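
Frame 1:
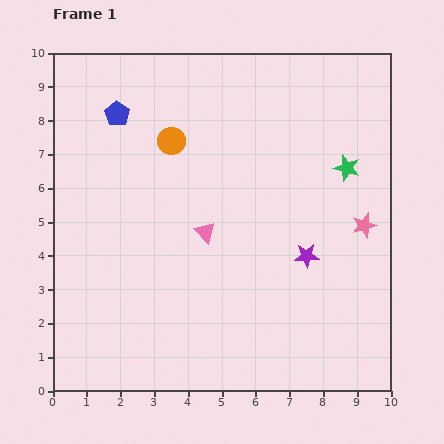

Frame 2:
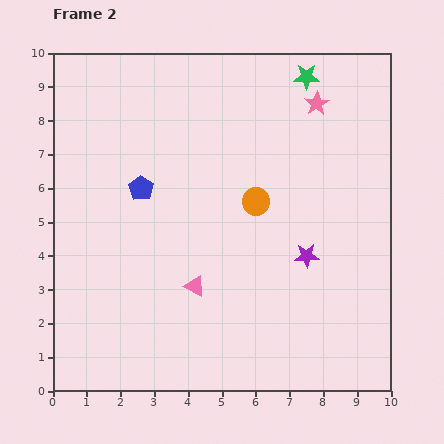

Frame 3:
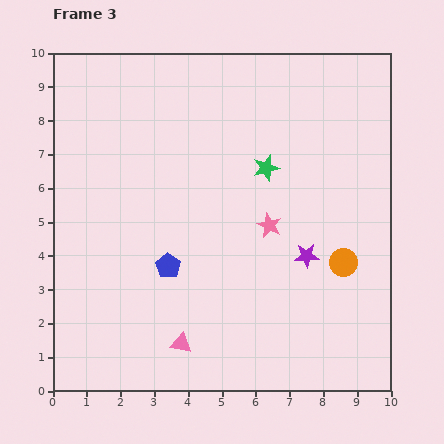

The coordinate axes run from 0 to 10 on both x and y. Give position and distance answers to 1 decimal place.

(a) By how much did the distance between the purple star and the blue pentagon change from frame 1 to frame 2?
-1.7

Distance in frame 1: 7.0. Distance in frame 2: 5.3.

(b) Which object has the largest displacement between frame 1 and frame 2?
the pink star

(moved 3.9; next 3.1)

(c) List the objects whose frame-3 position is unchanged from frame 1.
the purple star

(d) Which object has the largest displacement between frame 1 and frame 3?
the orange circle

(moved 6.2; next 4.7)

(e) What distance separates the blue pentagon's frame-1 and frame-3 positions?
4.7

The blue pentagon moved from (1.9, 8.2) to (3.4, 3.7), a distance of √(1.5² + 4.5²) ≈ 4.7.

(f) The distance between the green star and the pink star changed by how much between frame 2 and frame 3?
+0.8

Distance in frame 2: 0.9. Distance in frame 3: 1.7.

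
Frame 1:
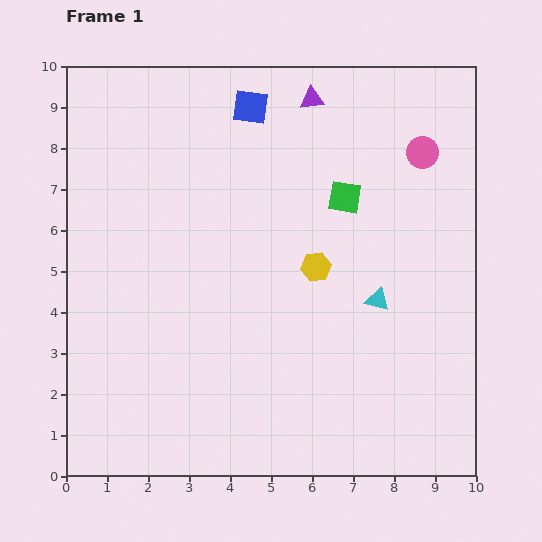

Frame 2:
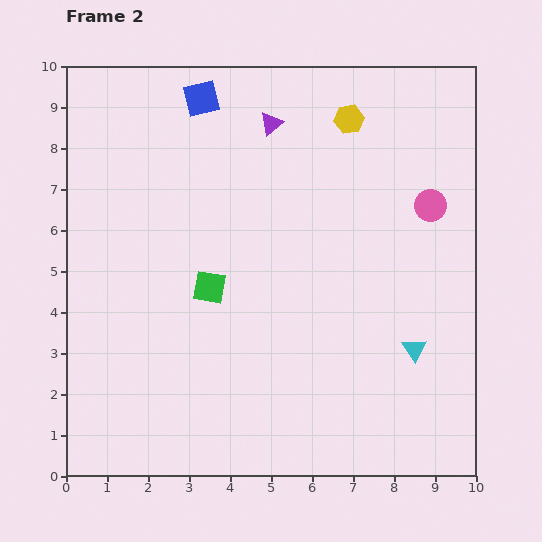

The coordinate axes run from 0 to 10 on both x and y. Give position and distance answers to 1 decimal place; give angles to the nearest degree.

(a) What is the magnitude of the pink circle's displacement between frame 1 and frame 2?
1.3

The pink circle moved from (8.7, 7.9) to (8.9, 6.6), a distance of √(0.2² + 1.3²) ≈ 1.3.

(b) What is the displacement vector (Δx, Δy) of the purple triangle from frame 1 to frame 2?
(-1.0, -0.6)

The purple triangle was at (6.0, 9.2) in frame 1 and (5.0, 8.6) in frame 2.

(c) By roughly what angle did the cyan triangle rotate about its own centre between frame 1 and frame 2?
42° clockwise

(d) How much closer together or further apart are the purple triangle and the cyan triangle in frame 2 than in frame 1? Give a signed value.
+1.3

Distance in frame 1: 5.2. Distance in frame 2: 6.5.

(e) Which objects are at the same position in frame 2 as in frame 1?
none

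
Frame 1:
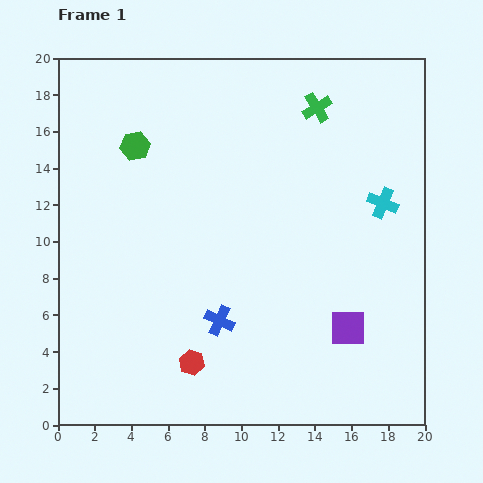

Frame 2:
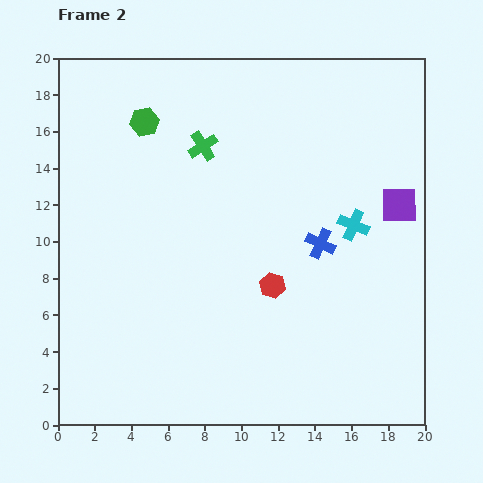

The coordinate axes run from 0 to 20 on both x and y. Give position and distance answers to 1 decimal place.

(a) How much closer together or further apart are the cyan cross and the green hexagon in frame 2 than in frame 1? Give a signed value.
-1.2

Distance in frame 1: 13.9. Distance in frame 2: 12.7.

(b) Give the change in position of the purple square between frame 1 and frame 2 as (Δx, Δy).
(2.8, 6.7)

The purple square was at (15.8, 5.3) in frame 1 and (18.6, 12.0) in frame 2.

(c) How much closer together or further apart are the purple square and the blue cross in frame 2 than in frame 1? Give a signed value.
-2.2

Distance in frame 1: 7.0. Distance in frame 2: 4.8.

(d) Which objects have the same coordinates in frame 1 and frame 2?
none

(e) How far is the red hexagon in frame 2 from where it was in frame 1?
6.1

The red hexagon moved from (7.3, 3.4) to (11.7, 7.6), a distance of √(4.4² + 4.2²) ≈ 6.1.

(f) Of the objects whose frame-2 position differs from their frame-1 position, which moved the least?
the green hexagon

(moved 1.4)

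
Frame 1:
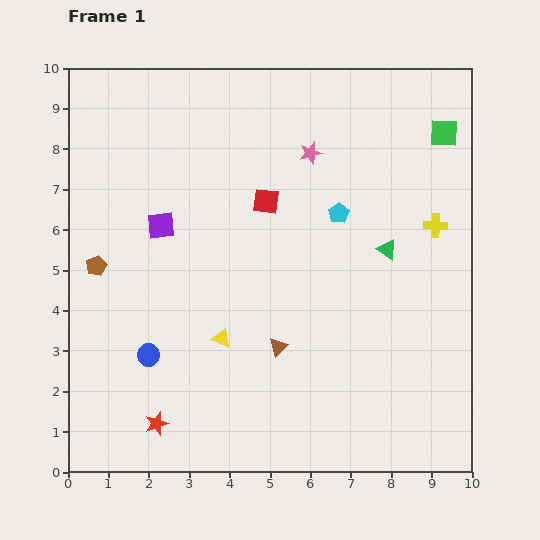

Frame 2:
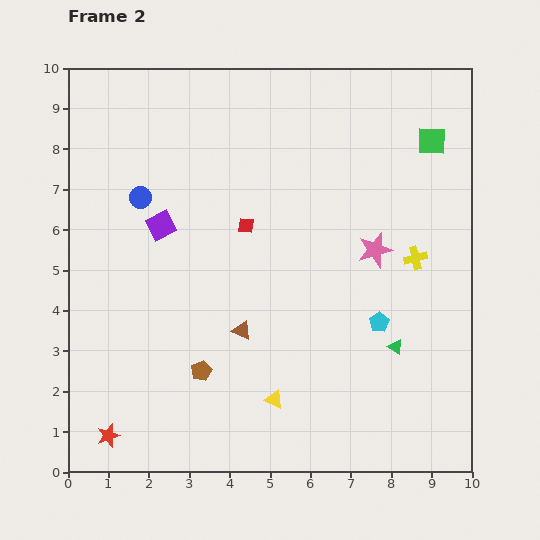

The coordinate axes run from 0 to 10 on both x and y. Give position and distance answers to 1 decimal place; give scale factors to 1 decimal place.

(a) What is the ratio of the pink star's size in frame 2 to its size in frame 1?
1.6×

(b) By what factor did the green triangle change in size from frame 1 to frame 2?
0.7×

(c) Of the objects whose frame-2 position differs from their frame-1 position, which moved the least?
the green square

(moved 0.4)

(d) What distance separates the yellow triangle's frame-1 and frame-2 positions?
2.0

The yellow triangle moved from (3.8, 3.3) to (5.1, 1.8), a distance of √(1.3² + 1.5²) ≈ 2.0.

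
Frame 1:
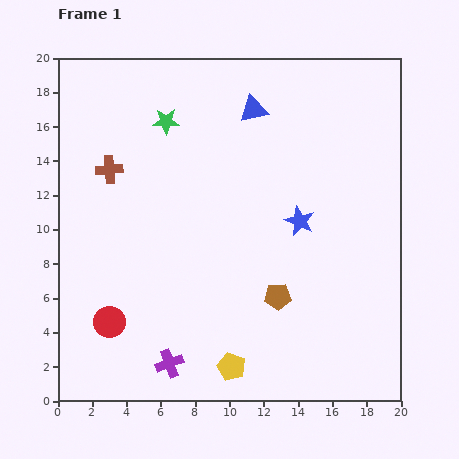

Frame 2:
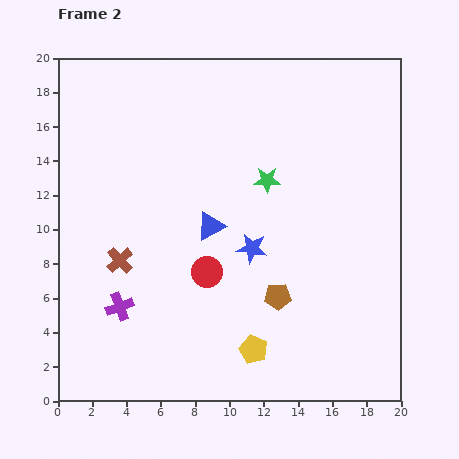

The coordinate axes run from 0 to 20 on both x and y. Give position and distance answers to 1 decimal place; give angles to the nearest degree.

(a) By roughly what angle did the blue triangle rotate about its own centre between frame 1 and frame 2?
16° counter-clockwise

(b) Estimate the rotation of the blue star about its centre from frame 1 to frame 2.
15° counter-clockwise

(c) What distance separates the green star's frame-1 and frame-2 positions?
6.8

The green star moved from (6.3, 16.3) to (12.2, 12.9), a distance of √(5.9² + 3.4²) ≈ 6.8.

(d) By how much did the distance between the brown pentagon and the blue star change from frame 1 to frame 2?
-1.4

Distance in frame 1: 4.6. Distance in frame 2: 3.2.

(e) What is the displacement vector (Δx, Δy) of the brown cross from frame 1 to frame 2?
(0.6, -5.3)

The brown cross was at (3.0, 13.5) in frame 1 and (3.6, 8.2) in frame 2.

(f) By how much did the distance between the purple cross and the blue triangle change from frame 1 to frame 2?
-8.5

Distance in frame 1: 15.6. Distance in frame 2: 7.1.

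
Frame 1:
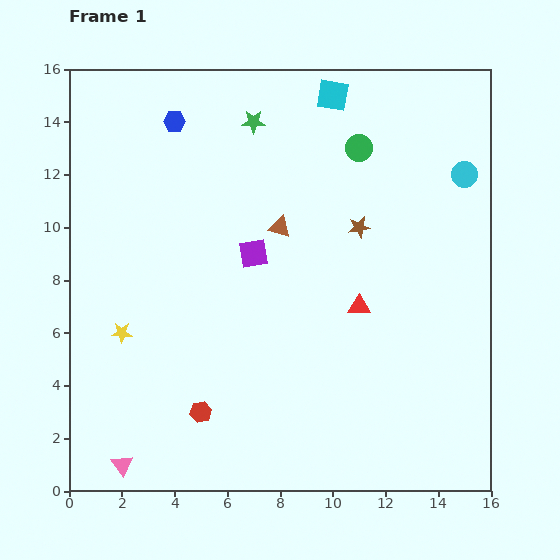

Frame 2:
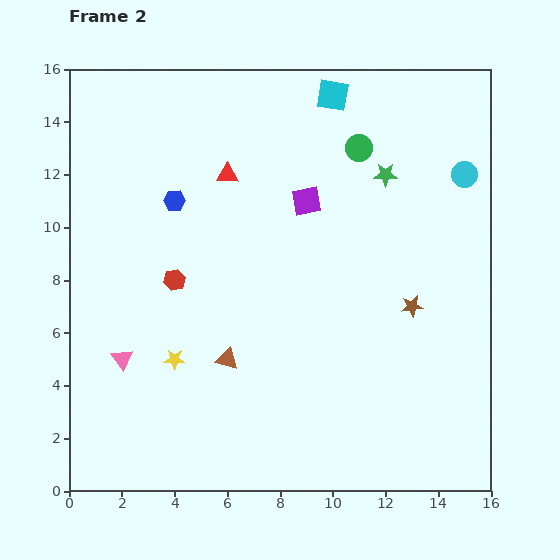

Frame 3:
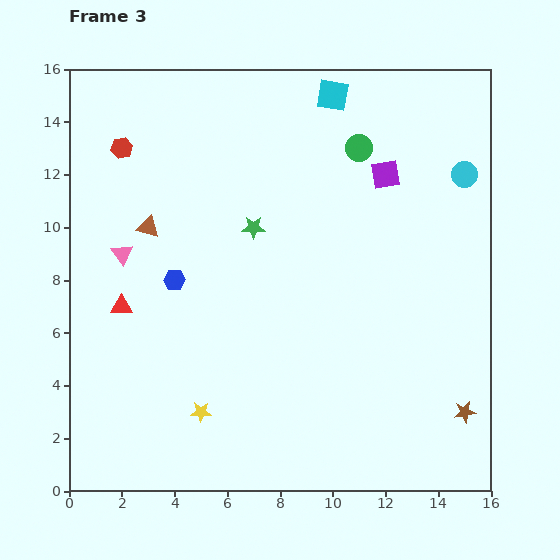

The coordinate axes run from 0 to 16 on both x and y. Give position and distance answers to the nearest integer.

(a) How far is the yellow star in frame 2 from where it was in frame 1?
2

The yellow star moved from (2, 6) to (4, 5), a distance of √(2² + 1²) ≈ 2.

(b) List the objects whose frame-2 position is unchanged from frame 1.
the cyan square, the green circle, the cyan circle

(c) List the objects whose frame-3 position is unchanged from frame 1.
the cyan square, the green circle, the cyan circle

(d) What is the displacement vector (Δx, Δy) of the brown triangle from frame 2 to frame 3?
(-3, 5)

The brown triangle was at (6, 5) in frame 2 and (3, 10) in frame 3.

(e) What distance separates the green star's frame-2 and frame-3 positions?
5

The green star moved from (12, 12) to (7, 10), a distance of √(5² + 2²) ≈ 5.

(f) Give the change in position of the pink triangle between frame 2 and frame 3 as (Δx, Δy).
(0, 4)

The pink triangle was at (2, 5) in frame 2 and (2, 9) in frame 3.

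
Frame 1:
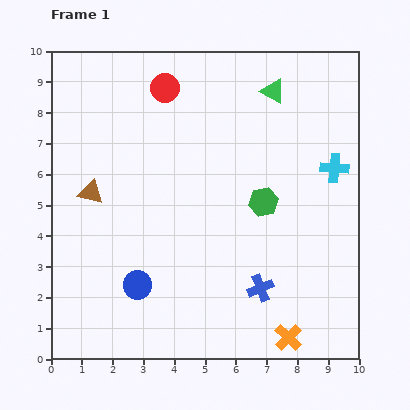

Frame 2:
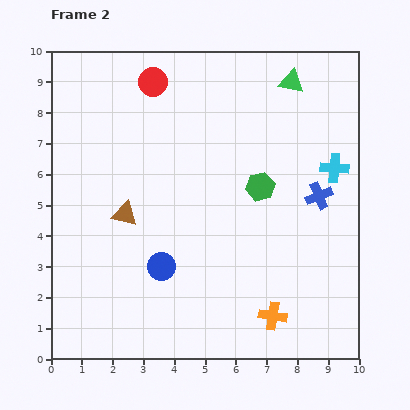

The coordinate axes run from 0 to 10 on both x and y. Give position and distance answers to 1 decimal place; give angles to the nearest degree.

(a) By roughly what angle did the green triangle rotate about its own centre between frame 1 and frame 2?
18° counter-clockwise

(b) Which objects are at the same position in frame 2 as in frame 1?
the cyan cross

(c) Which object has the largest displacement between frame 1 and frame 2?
the blue cross

(moved 3.6; next 1.3)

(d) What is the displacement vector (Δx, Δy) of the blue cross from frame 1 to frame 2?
(1.9, 3.0)

The blue cross was at (6.8, 2.3) in frame 1 and (8.7, 5.3) in frame 2.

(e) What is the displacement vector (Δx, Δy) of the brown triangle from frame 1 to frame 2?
(1.1, -0.7)

The brown triangle was at (1.3, 5.4) in frame 1 and (2.4, 4.7) in frame 2.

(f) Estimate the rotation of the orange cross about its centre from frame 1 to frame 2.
35° counter-clockwise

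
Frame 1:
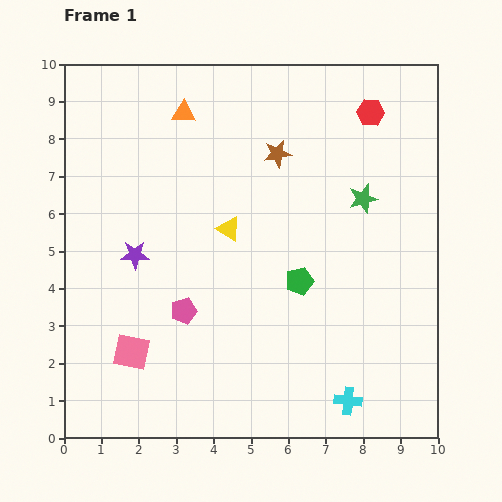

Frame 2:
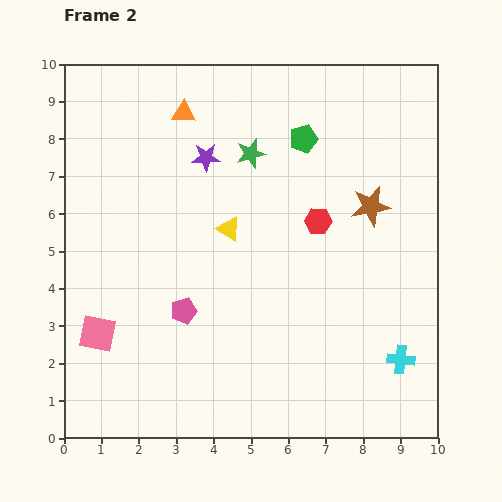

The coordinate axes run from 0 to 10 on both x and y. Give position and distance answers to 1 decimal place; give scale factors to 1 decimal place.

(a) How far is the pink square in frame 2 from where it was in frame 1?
1.0

The pink square moved from (1.8, 2.3) to (0.9, 2.8), a distance of √(0.9² + 0.5²) ≈ 1.0.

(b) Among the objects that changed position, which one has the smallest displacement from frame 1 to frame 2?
the pink square

(moved 1.0)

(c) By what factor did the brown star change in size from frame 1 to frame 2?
1.4×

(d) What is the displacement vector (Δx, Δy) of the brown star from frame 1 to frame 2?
(2.5, -1.4)

The brown star was at (5.7, 7.6) in frame 1 and (8.2, 6.2) in frame 2.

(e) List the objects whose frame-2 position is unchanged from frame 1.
the orange triangle, the yellow triangle, the pink pentagon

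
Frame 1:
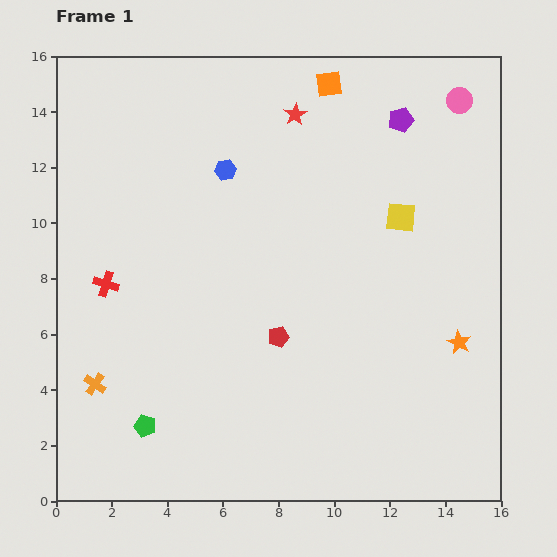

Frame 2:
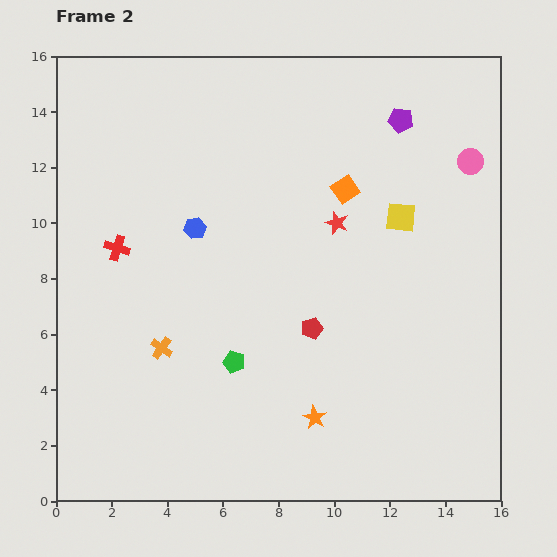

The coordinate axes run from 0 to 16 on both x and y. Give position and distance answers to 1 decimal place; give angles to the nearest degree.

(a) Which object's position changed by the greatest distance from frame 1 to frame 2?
the orange star

(moved 5.9; next 4.2)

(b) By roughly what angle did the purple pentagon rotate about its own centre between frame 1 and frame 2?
26° clockwise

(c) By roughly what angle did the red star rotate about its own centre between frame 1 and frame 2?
21° counter-clockwise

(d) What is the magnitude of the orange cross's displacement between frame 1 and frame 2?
2.7

The orange cross moved from (1.4, 4.2) to (3.8, 5.5), a distance of √(2.4² + 1.3²) ≈ 2.7.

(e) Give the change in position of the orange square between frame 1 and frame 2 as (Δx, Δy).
(0.6, -3.8)

The orange square was at (9.8, 15.0) in frame 1 and (10.4, 11.2) in frame 2.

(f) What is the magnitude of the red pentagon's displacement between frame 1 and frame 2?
1.2

The red pentagon moved from (8.0, 5.9) to (9.2, 6.2), a distance of √(1.2² + 0.3²) ≈ 1.2.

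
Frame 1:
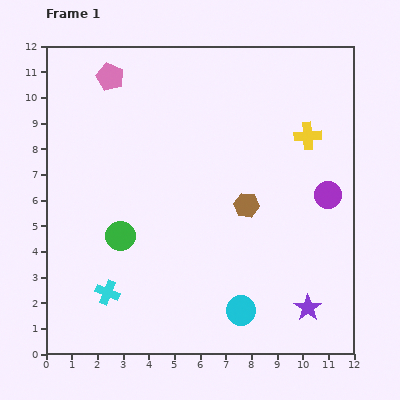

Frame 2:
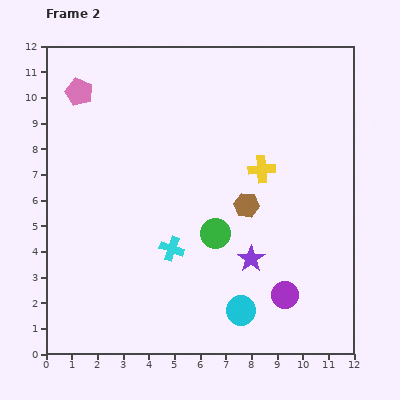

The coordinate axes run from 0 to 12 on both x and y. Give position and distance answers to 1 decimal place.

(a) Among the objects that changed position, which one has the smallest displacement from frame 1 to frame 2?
the pink pentagon

(moved 1.3)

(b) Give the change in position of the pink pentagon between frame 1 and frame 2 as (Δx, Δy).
(-1.2, -0.6)

The pink pentagon was at (2.5, 10.8) in frame 1 and (1.3, 10.2) in frame 2.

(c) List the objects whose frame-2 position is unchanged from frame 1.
the brown hexagon, the cyan circle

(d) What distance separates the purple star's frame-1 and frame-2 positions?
2.9

The purple star moved from (10.2, 1.8) to (8.0, 3.7), a distance of √(2.2² + 1.9²) ≈ 2.9.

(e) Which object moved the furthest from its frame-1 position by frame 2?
the purple circle

(moved 4.3; next 3.7)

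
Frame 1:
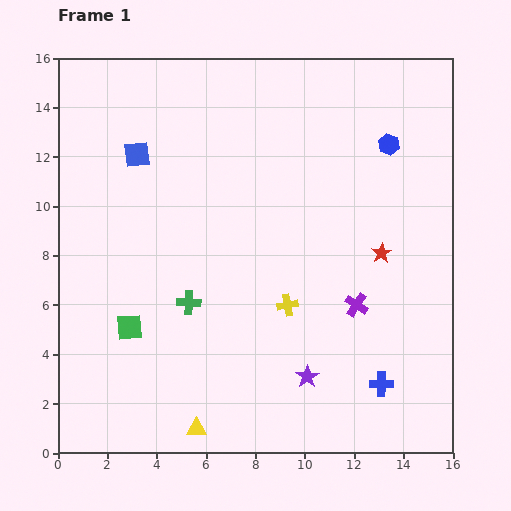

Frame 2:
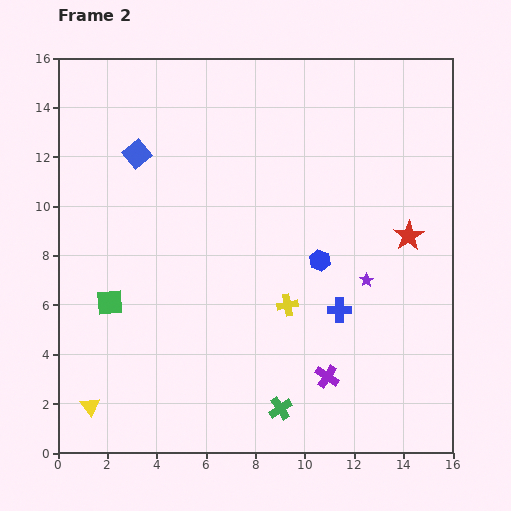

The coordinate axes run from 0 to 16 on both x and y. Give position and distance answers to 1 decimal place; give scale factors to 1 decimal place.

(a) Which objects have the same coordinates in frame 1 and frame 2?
the blue square, the yellow cross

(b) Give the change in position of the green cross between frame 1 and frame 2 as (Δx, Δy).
(3.7, -4.3)

The green cross was at (5.3, 6.1) in frame 1 and (9.0, 1.8) in frame 2.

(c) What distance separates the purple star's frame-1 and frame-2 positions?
4.6

The purple star moved from (10.1, 3.1) to (12.5, 7.0), a distance of √(2.4² + 3.9²) ≈ 4.6.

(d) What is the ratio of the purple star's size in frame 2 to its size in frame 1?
0.6×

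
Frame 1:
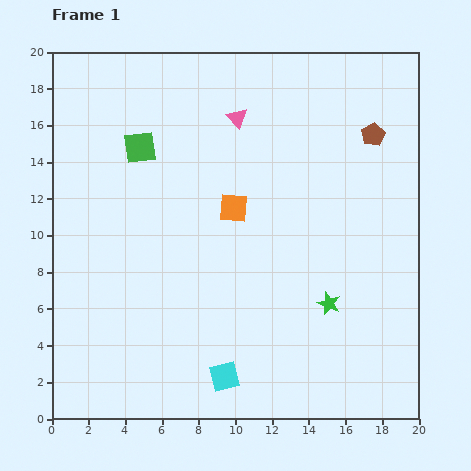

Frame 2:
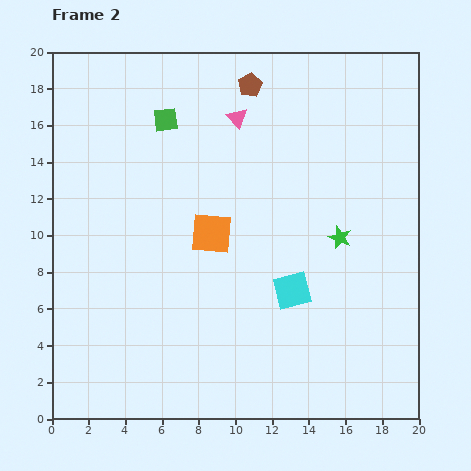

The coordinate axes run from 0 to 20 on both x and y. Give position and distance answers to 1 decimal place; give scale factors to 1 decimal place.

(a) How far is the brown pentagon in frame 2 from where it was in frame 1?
7.2

The brown pentagon moved from (17.5, 15.5) to (10.8, 18.2), a distance of √(6.7² + 2.7²) ≈ 7.2.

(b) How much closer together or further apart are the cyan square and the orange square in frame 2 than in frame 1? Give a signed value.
-3.8

Distance in frame 1: 9.2. Distance in frame 2: 5.4.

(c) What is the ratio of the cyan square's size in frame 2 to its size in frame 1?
1.3×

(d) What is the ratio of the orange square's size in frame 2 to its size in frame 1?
1.4×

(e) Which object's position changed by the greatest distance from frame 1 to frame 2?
the brown pentagon

(moved 7.2; next 6.0)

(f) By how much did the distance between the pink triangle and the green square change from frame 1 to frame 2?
-1.6

Distance in frame 1: 5.5. Distance in frame 2: 3.9.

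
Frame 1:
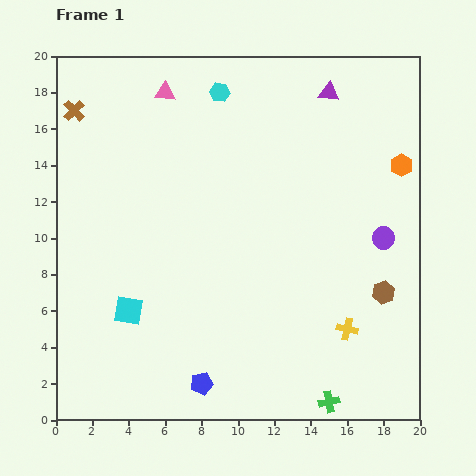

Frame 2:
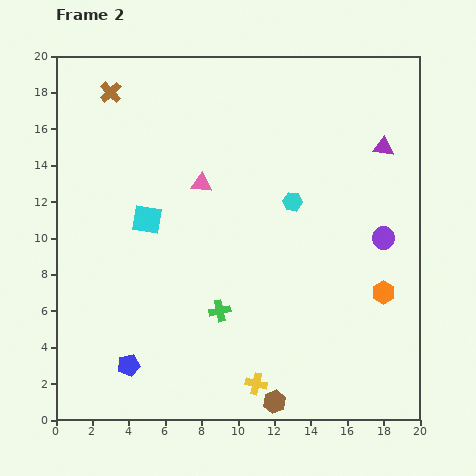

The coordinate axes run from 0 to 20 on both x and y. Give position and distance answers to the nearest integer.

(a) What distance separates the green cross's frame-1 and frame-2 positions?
8

The green cross moved from (15, 1) to (9, 6), a distance of √(6² + 5²) ≈ 8.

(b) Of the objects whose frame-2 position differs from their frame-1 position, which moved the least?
the brown cross

(moved 2)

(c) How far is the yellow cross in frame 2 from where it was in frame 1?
6

The yellow cross moved from (16, 5) to (11, 2), a distance of √(5² + 3²) ≈ 6.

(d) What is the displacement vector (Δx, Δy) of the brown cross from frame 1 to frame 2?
(2, 1)

The brown cross was at (1, 17) in frame 1 and (3, 18) in frame 2.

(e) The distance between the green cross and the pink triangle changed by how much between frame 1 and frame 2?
-12

Distance in frame 1: 19. Distance in frame 2: 7.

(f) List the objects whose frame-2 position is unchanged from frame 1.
the purple circle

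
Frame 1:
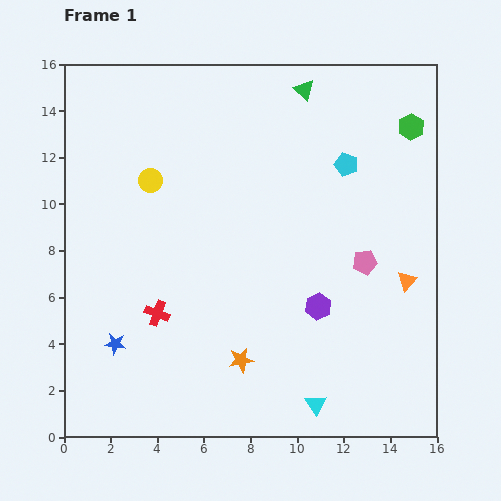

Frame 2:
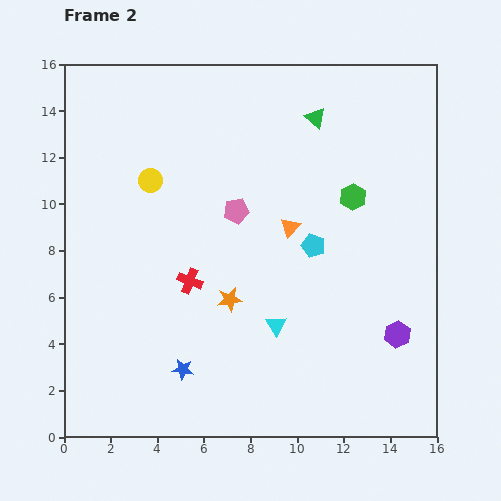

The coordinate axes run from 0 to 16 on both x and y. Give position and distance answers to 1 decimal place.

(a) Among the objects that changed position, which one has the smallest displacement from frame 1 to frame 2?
the green triangle

(moved 1.3)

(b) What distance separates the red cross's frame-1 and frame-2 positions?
2.0

The red cross moved from (4.0, 5.3) to (5.4, 6.7), a distance of √(1.4² + 1.4²) ≈ 2.0.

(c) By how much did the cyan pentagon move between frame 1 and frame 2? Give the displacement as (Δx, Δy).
(-1.4, -3.5)

The cyan pentagon was at (12.1, 11.7) in frame 1 and (10.7, 8.2) in frame 2.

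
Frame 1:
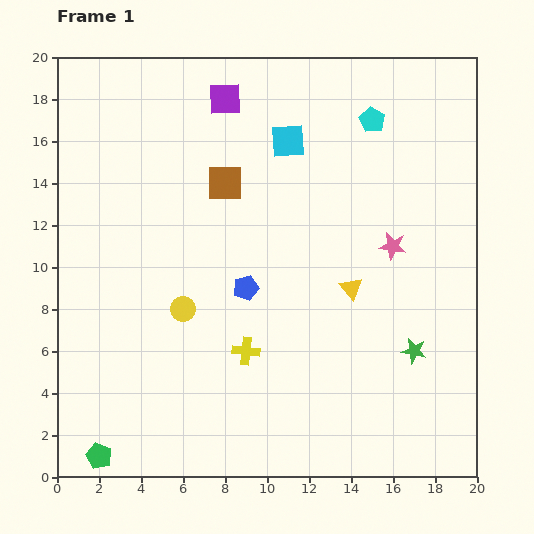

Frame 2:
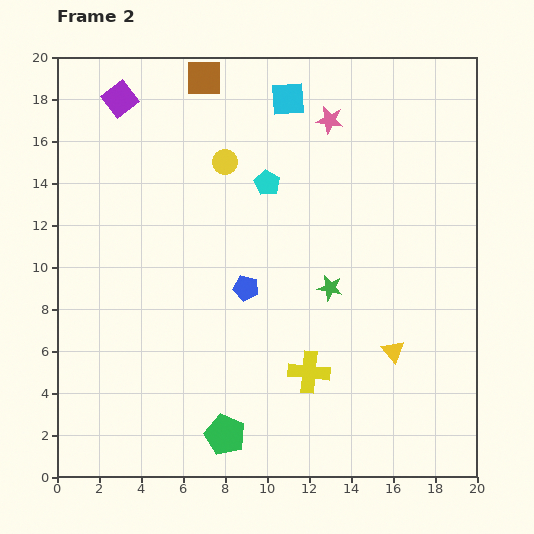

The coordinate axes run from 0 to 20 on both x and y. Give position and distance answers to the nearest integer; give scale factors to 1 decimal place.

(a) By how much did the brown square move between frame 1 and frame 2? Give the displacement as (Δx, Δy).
(-1, 5)

The brown square was at (8, 14) in frame 1 and (7, 19) in frame 2.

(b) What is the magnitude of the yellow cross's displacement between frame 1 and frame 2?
3

The yellow cross moved from (9, 6) to (12, 5), a distance of √(3² + 1²) ≈ 3.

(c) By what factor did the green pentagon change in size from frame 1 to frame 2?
1.6×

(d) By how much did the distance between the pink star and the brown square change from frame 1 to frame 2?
-3

Distance in frame 1: 9. Distance in frame 2: 6.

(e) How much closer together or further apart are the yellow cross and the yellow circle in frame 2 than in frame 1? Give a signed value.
+7

Distance in frame 1: 4. Distance in frame 2: 11.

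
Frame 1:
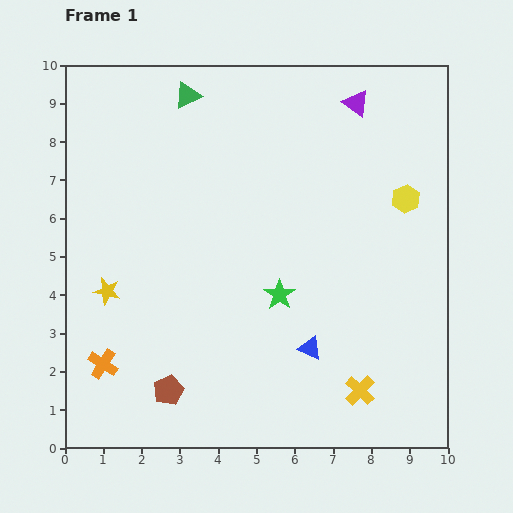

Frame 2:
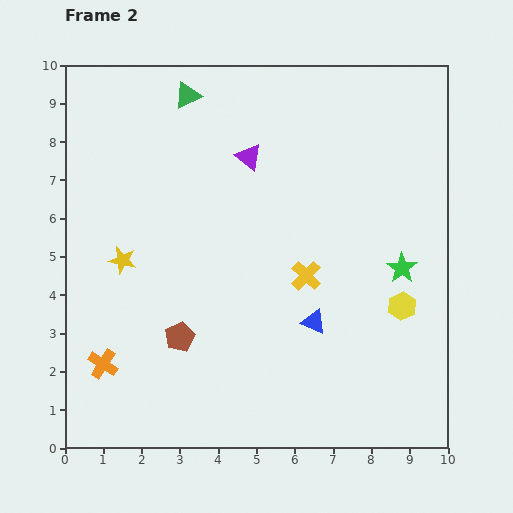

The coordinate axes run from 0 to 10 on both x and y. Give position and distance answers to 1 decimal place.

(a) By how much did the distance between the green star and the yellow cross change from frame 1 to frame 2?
-0.8

Distance in frame 1: 3.3. Distance in frame 2: 2.5.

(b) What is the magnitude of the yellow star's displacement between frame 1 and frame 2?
0.9

The yellow star moved from (1.1, 4.1) to (1.5, 4.9), a distance of √(0.4² + 0.8²) ≈ 0.9.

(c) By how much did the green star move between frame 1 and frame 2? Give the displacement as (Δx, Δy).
(3.2, 0.7)

The green star was at (5.6, 4.0) in frame 1 and (8.8, 4.7) in frame 2.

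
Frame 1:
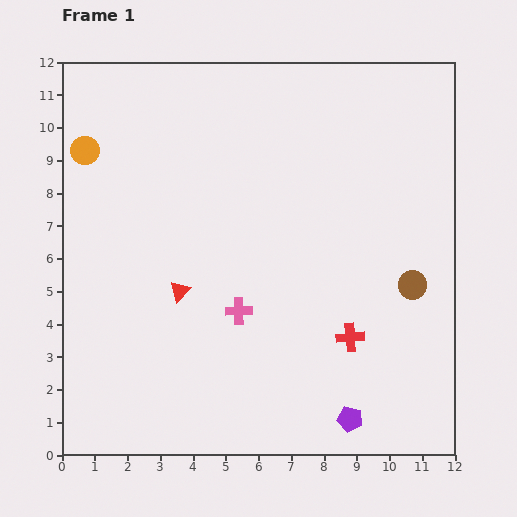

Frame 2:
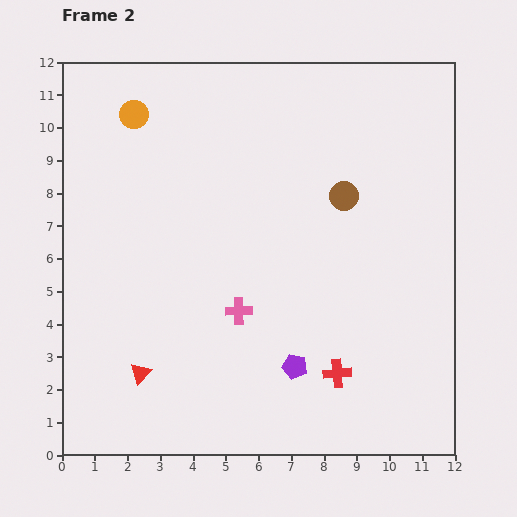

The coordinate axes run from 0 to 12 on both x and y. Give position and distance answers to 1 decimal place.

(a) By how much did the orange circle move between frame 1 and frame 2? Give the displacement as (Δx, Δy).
(1.5, 1.1)

The orange circle was at (0.7, 9.3) in frame 1 and (2.2, 10.4) in frame 2.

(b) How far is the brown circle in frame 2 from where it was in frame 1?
3.4

The brown circle moved from (10.7, 5.2) to (8.6, 7.9), a distance of √(2.1² + 2.7²) ≈ 3.4.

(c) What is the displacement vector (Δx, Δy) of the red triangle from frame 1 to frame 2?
(-1.2, -2.5)

The red triangle was at (3.6, 5.0) in frame 1 and (2.4, 2.5) in frame 2.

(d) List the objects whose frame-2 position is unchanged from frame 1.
the pink cross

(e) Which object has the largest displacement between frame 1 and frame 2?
the brown circle

(moved 3.4; next 2.8)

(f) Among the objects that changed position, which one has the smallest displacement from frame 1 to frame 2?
the red cross

(moved 1.2)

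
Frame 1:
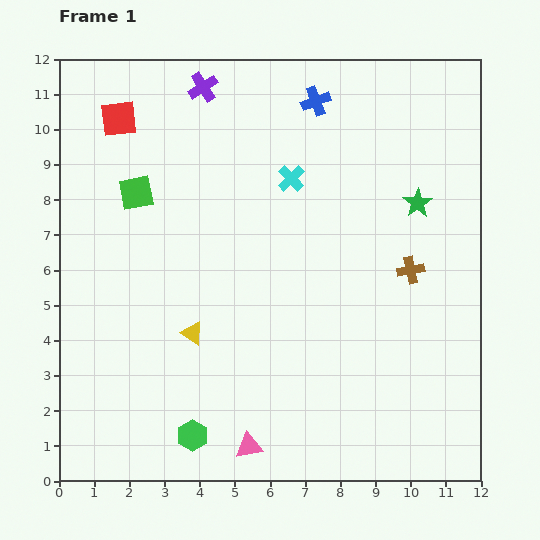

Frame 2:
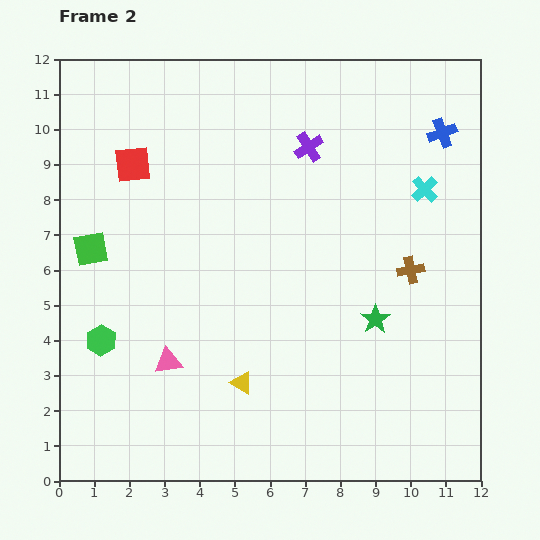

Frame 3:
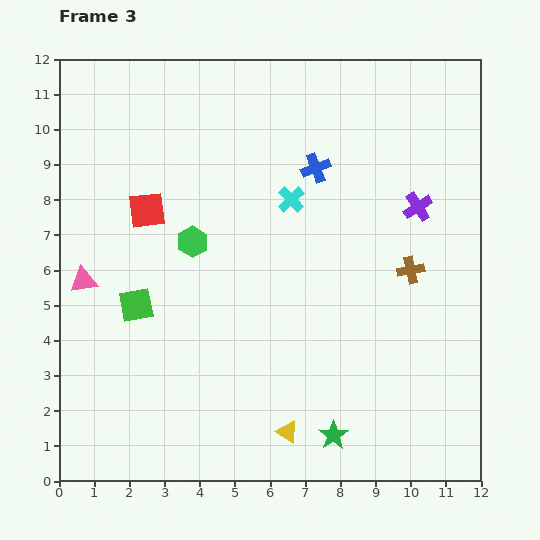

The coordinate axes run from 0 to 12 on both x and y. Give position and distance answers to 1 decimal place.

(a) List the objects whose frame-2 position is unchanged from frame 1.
the brown cross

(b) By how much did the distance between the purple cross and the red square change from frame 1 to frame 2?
+2.4

Distance in frame 1: 2.6. Distance in frame 2: 5.0.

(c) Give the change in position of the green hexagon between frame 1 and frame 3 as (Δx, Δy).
(0.0, 5.5)

The green hexagon was at (3.8, 1.3) in frame 1 and (3.8, 6.8) in frame 3.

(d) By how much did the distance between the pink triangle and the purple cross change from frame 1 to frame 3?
-0.6

Distance in frame 1: 10.3. Distance in frame 3: 9.7.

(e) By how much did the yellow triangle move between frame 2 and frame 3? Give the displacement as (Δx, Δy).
(1.3, -1.4)

The yellow triangle was at (5.2, 2.8) in frame 2 and (6.5, 1.4) in frame 3.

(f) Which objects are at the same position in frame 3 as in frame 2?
the brown cross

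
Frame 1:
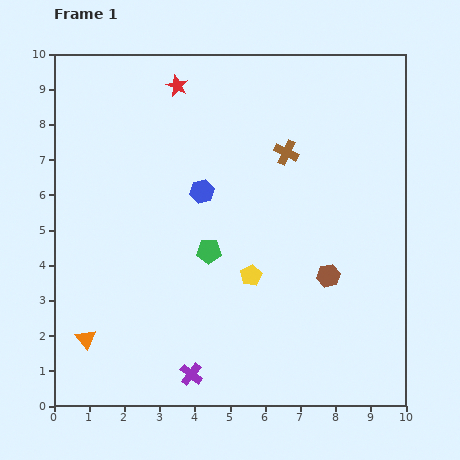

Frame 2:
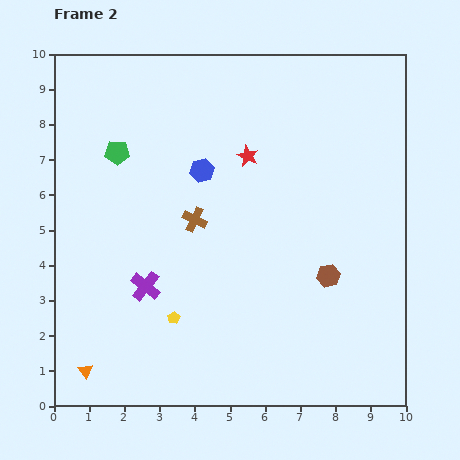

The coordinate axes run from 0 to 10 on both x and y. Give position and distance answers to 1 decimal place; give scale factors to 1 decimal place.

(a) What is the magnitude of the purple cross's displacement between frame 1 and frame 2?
2.8

The purple cross moved from (3.9, 0.9) to (2.6, 3.4), a distance of √(1.3² + 2.5²) ≈ 2.8.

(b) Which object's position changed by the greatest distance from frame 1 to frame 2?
the green pentagon

(moved 3.8; next 3.2)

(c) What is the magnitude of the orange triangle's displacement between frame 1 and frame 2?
0.9

The orange triangle moved from (0.9, 1.9) to (0.9, 1.0), a distance of √(0.0² + 0.9²) ≈ 0.9.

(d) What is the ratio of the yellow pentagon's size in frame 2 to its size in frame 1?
0.6×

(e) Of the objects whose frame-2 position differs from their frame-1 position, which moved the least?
the blue hexagon

(moved 0.6)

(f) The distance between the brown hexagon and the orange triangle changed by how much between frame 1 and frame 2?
+0.3

Distance in frame 1: 7.1. Distance in frame 2: 7.4.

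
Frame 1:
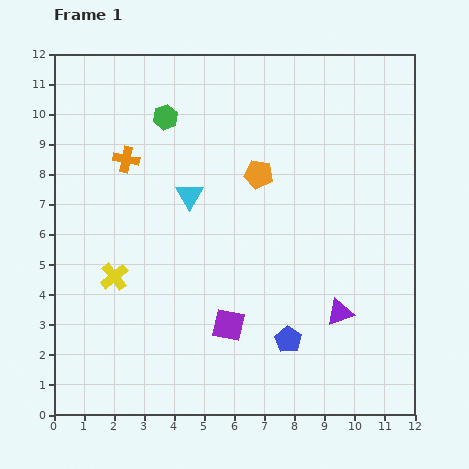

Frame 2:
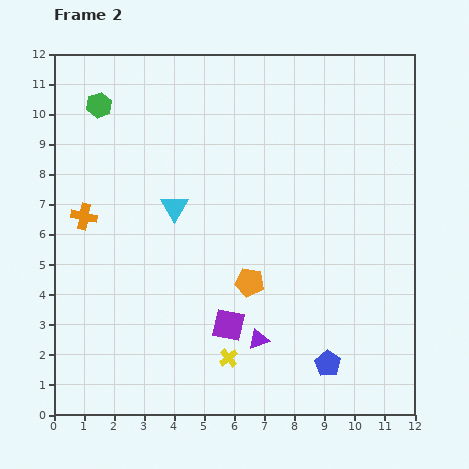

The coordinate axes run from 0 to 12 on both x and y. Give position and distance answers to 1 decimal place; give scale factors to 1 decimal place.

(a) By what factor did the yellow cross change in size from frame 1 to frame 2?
0.7×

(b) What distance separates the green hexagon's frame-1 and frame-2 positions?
2.2

The green hexagon moved from (3.7, 9.9) to (1.5, 10.3), a distance of √(2.2² + 0.4²) ≈ 2.2.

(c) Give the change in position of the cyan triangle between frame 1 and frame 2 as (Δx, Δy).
(-0.5, -0.4)

The cyan triangle was at (4.5, 7.3) in frame 1 and (4.0, 6.9) in frame 2.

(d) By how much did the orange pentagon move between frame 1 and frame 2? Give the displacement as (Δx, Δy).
(-0.3, -3.6)

The orange pentagon was at (6.8, 8.0) in frame 1 and (6.5, 4.4) in frame 2.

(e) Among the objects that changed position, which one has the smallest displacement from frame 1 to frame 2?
the cyan triangle

(moved 0.6)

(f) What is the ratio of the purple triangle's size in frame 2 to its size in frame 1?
0.8×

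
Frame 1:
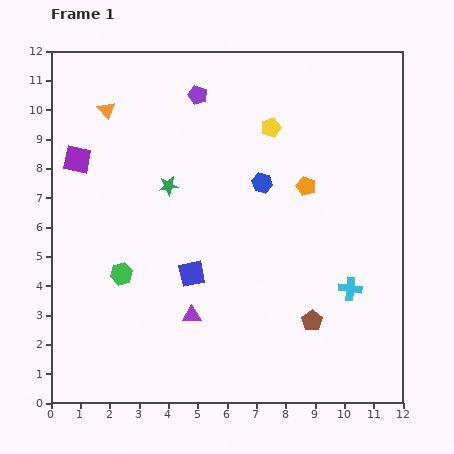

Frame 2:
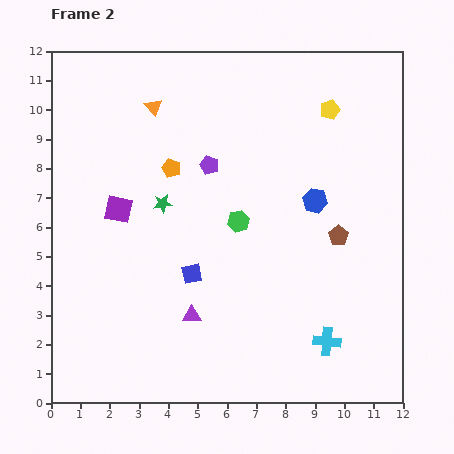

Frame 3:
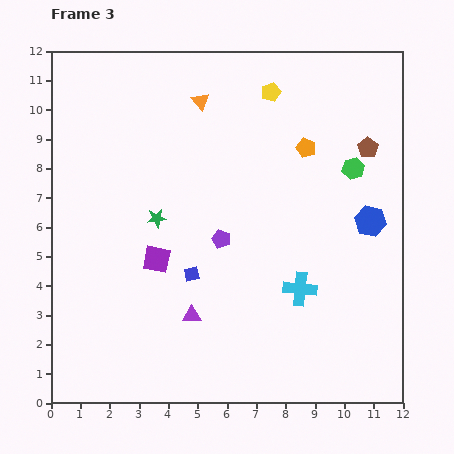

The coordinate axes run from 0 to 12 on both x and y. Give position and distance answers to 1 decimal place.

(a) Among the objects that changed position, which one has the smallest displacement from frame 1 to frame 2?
the green star

(moved 0.6)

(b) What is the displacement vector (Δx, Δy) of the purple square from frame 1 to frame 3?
(2.7, -3.4)

The purple square was at (0.9, 8.3) in frame 1 and (3.6, 4.9) in frame 3.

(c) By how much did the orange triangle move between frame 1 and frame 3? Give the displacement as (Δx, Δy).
(3.2, 0.3)

The orange triangle was at (1.9, 10.0) in frame 1 and (5.1, 10.3) in frame 3.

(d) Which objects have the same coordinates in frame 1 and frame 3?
the blue square, the purple triangle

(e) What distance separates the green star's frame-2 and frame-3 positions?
0.5

The green star moved from (3.8, 6.8) to (3.6, 6.3), a distance of √(0.2² + 0.5²) ≈ 0.5.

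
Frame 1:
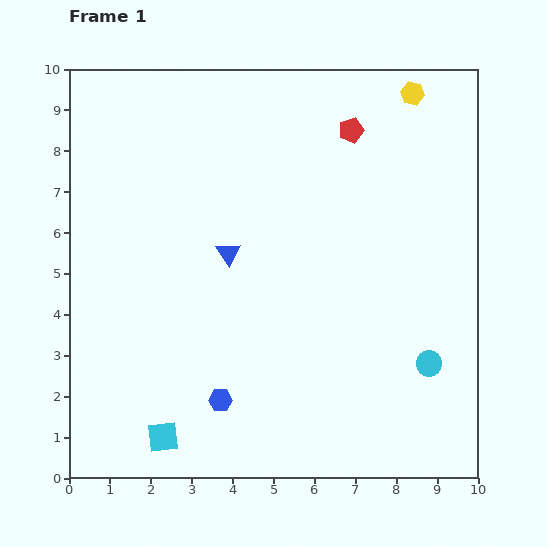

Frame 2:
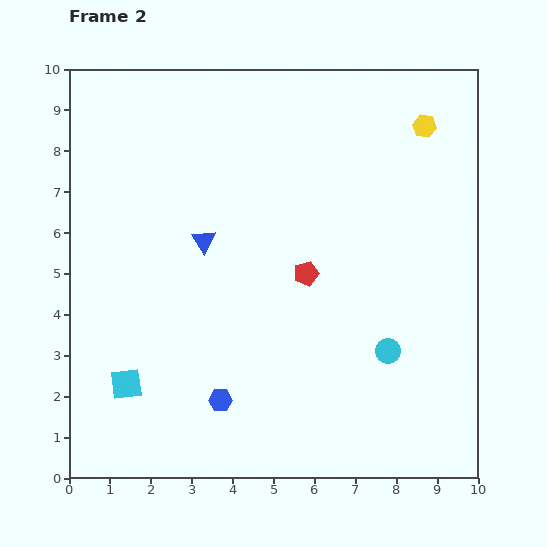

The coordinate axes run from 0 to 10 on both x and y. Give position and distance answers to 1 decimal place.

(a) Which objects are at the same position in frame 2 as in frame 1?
the blue hexagon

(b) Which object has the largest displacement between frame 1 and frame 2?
the red pentagon

(moved 3.7; next 1.6)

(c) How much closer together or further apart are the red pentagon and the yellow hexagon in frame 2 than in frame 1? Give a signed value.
+2.9

Distance in frame 1: 1.7. Distance in frame 2: 4.6.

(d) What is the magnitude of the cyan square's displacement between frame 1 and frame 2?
1.6

The cyan square moved from (2.3, 1.0) to (1.4, 2.3), a distance of √(0.9² + 1.3²) ≈ 1.6.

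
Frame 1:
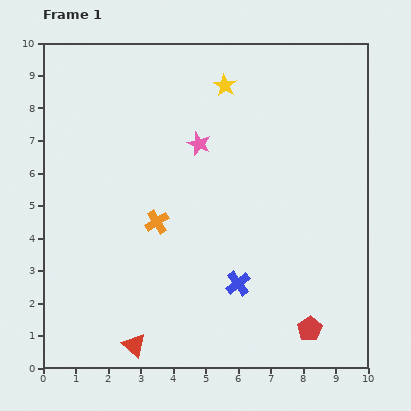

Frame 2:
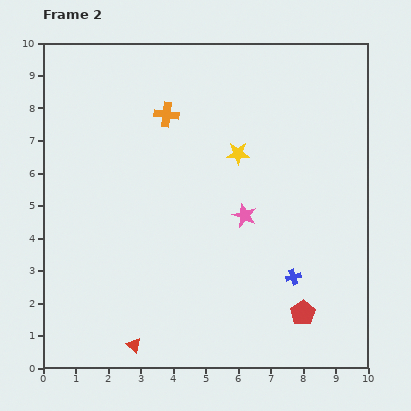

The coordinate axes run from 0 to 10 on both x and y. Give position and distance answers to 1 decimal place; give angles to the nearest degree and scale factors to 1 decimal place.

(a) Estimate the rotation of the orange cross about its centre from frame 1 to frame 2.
38° clockwise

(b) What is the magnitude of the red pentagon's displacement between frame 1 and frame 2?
0.5

The red pentagon moved from (8.2, 1.2) to (8.0, 1.7), a distance of √(0.2² + 0.5²) ≈ 0.5.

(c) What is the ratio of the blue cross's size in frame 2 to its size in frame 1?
0.6×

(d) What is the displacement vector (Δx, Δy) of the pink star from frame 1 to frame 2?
(1.4, -2.2)

The pink star was at (4.8, 6.9) in frame 1 and (6.2, 4.7) in frame 2.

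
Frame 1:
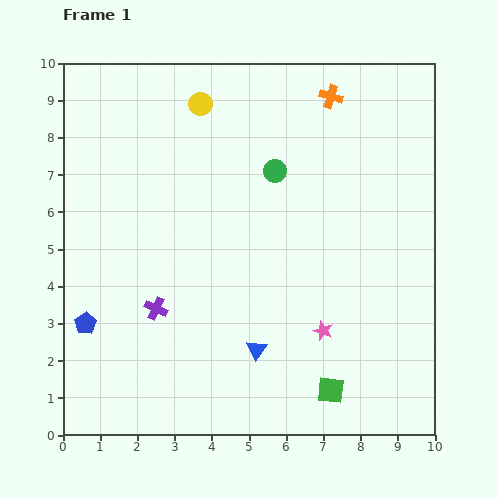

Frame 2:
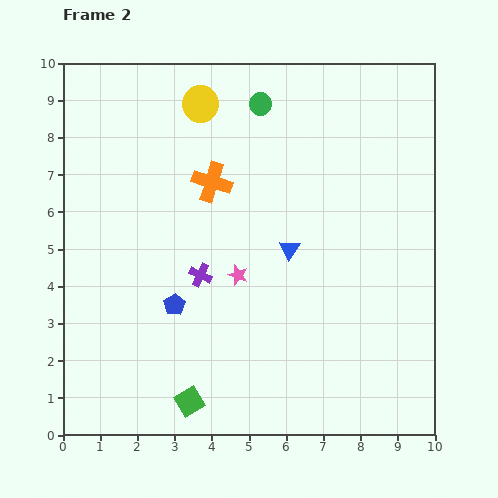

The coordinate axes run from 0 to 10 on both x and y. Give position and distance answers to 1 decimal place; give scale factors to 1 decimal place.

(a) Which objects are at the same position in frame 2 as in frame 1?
the yellow circle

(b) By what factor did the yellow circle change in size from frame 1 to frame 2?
1.5×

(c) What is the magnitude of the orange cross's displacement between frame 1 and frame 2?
3.9

The orange cross moved from (7.2, 9.1) to (4.0, 6.8), a distance of √(3.2² + 2.3²) ≈ 3.9.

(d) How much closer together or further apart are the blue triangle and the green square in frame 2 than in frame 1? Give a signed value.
+2.6

Distance in frame 1: 2.3. Distance in frame 2: 4.9.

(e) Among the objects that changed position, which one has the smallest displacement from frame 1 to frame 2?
the purple cross

(moved 1.5)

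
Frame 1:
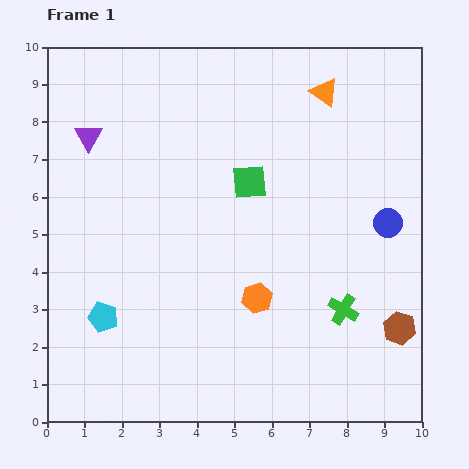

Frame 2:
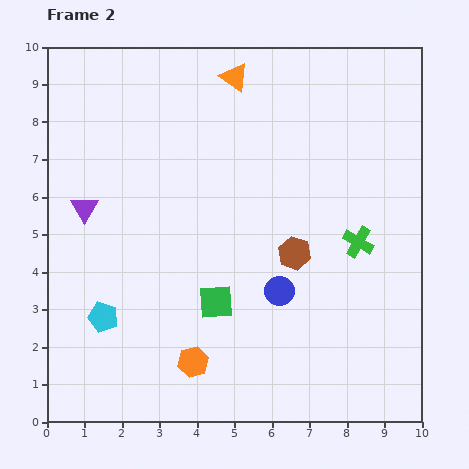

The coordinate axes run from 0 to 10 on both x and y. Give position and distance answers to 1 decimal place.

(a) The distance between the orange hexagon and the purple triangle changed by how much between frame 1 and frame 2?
-1.2

Distance in frame 1: 6.2. Distance in frame 2: 5.0.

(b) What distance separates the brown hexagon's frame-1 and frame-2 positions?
3.4

The brown hexagon moved from (9.4, 2.5) to (6.6, 4.5), a distance of √(2.8² + 2.0²) ≈ 3.4.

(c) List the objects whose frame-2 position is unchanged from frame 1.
the cyan pentagon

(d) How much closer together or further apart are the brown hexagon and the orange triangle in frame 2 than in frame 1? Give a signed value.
-1.6

Distance in frame 1: 6.6. Distance in frame 2: 5.0.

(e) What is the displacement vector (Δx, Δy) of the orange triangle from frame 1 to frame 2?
(-2.4, 0.4)

The orange triangle was at (7.4, 8.8) in frame 1 and (5.0, 9.2) in frame 2.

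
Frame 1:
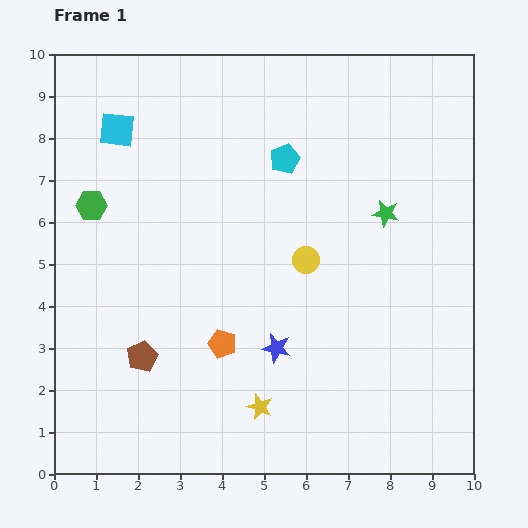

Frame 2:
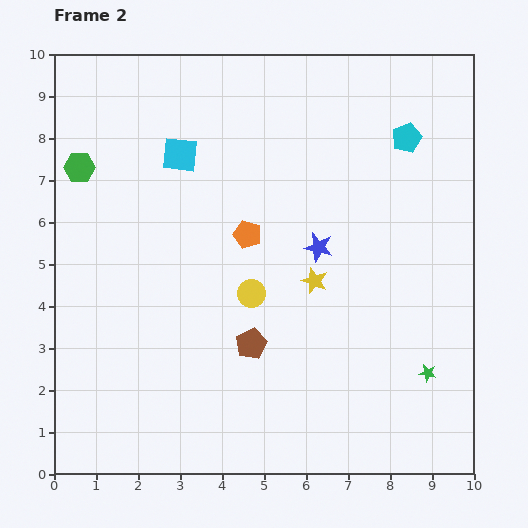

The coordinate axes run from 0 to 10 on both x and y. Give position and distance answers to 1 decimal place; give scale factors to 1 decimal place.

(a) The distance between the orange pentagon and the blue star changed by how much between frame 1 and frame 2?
+0.4

Distance in frame 1: 1.3. Distance in frame 2: 1.7.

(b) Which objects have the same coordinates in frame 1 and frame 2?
none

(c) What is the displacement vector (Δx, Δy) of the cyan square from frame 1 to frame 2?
(1.5, -0.6)

The cyan square was at (1.5, 8.2) in frame 1 and (3.0, 7.6) in frame 2.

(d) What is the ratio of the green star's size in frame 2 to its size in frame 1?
0.6×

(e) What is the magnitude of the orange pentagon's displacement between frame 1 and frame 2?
2.7

The orange pentagon moved from (4.0, 3.1) to (4.6, 5.7), a distance of √(0.6² + 2.6²) ≈ 2.7.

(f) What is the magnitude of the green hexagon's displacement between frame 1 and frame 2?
0.9

The green hexagon moved from (0.9, 6.4) to (0.6, 7.3), a distance of √(0.3² + 0.9²) ≈ 0.9.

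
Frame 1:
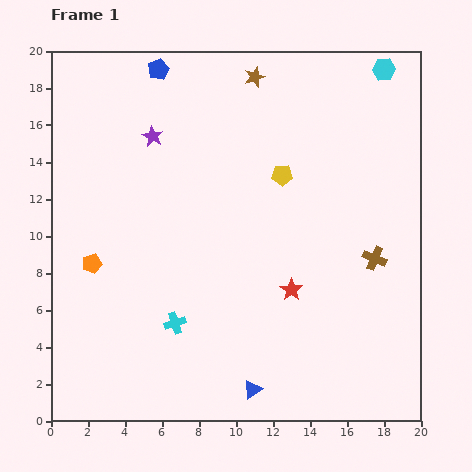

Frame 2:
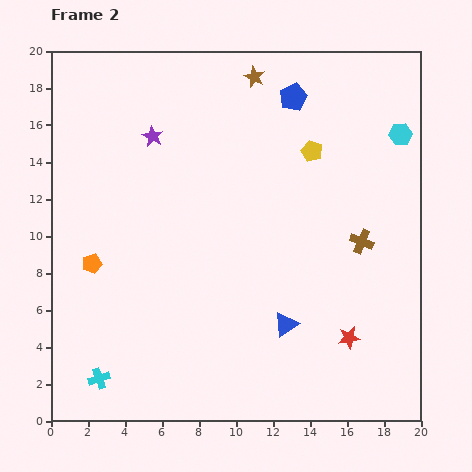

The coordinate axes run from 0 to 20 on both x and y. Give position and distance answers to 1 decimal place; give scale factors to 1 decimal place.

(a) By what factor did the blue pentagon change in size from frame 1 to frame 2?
1.3×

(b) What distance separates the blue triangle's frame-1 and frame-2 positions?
3.9

The blue triangle moved from (10.9, 1.7) to (12.7, 5.2), a distance of √(1.8² + 3.5²) ≈ 3.9.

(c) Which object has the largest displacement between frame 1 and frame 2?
the blue pentagon

(moved 7.5; next 5.1)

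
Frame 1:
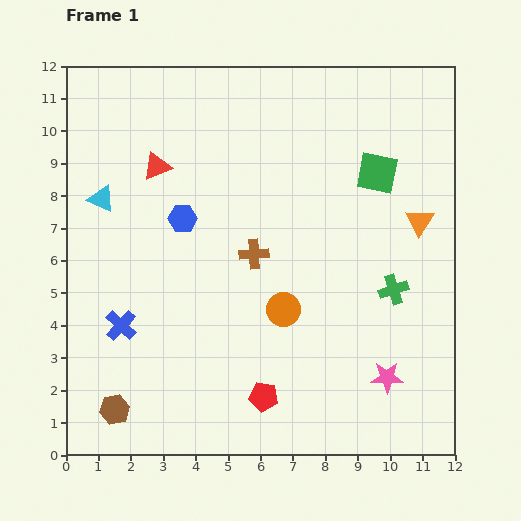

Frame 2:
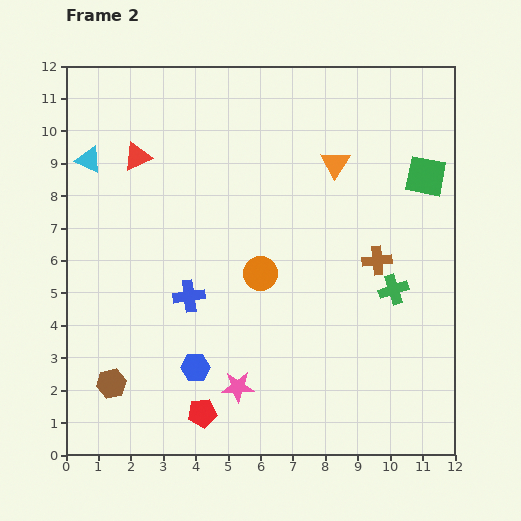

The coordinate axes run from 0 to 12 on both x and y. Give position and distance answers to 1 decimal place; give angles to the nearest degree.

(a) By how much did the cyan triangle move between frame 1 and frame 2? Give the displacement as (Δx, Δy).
(-0.4, 1.2)

The cyan triangle was at (1.1, 7.9) in frame 1 and (0.7, 9.1) in frame 2.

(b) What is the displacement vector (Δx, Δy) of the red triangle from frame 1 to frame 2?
(-0.6, 0.3)

The red triangle was at (2.8, 8.9) in frame 1 and (2.2, 9.2) in frame 2.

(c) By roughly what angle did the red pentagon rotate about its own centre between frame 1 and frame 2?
17° counter-clockwise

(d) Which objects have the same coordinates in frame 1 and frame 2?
the green cross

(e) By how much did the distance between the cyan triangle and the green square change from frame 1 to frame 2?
+1.9

Distance in frame 1: 8.5. Distance in frame 2: 10.4.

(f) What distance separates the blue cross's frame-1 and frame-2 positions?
2.3

The blue cross moved from (1.7, 4.0) to (3.8, 4.9), a distance of √(2.1² + 0.9²) ≈ 2.3.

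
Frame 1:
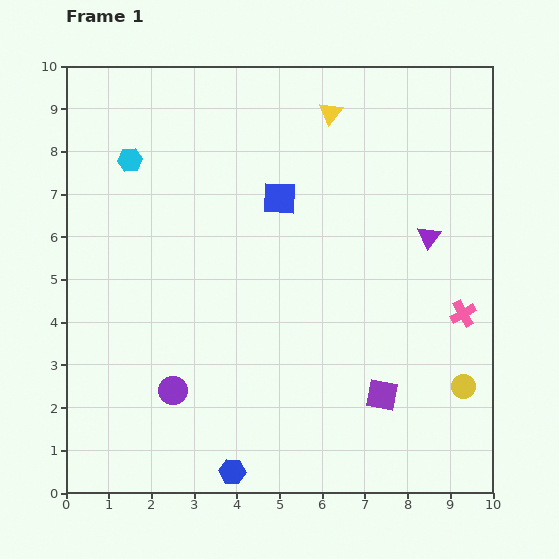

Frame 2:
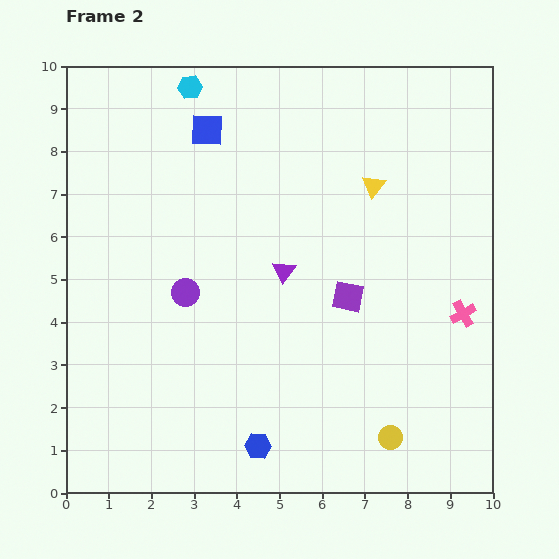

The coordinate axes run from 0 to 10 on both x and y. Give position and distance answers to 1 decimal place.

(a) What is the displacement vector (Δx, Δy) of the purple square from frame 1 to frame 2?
(-0.8, 2.3)

The purple square was at (7.4, 2.3) in frame 1 and (6.6, 4.6) in frame 2.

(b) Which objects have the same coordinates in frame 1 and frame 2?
the pink cross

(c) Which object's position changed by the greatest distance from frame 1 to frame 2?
the purple triangle

(moved 3.5; next 2.4)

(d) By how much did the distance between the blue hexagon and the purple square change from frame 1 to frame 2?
+0.2

Distance in frame 1: 3.9. Distance in frame 2: 4.1.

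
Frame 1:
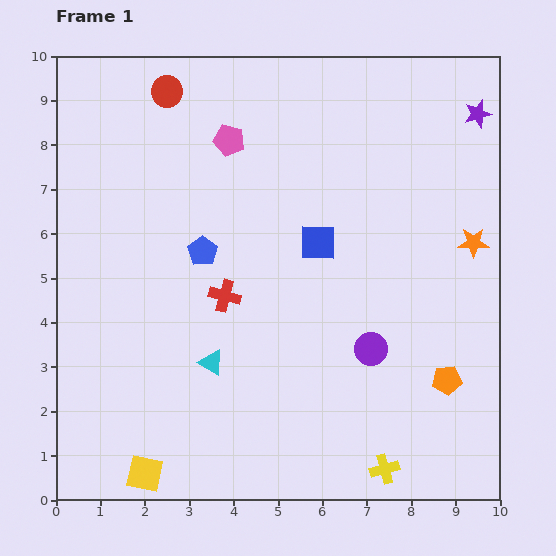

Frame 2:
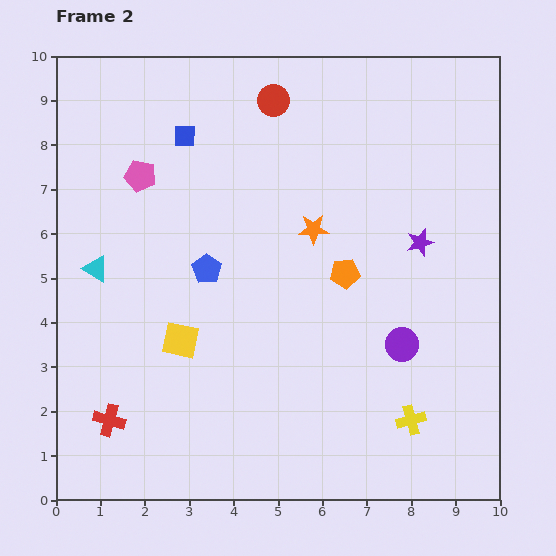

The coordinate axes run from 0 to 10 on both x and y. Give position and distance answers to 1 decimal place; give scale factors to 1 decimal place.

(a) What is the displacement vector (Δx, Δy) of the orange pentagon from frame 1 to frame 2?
(-2.3, 2.4)

The orange pentagon was at (8.8, 2.7) in frame 1 and (6.5, 5.1) in frame 2.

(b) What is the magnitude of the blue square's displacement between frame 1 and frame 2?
3.8

The blue square moved from (5.9, 5.8) to (2.9, 8.2), a distance of √(3.0² + 2.4²) ≈ 3.8.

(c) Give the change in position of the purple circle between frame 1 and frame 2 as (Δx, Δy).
(0.7, 0.1)

The purple circle was at (7.1, 3.4) in frame 1 and (7.8, 3.5) in frame 2.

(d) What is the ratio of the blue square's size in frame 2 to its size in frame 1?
0.6×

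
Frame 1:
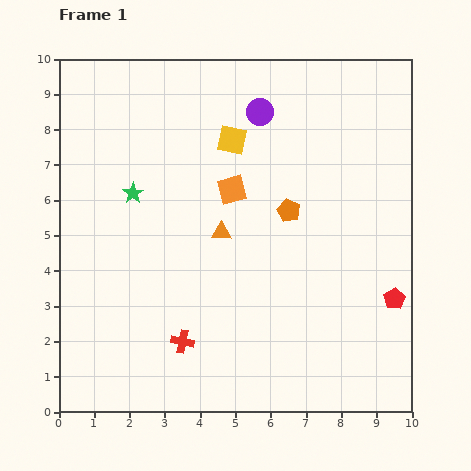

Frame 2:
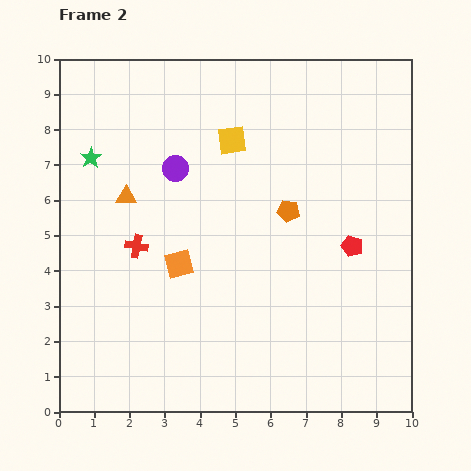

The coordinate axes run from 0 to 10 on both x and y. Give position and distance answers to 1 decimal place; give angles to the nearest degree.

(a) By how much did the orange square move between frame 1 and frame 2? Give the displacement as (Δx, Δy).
(-1.5, -2.1)

The orange square was at (4.9, 6.3) in frame 1 and (3.4, 4.2) in frame 2.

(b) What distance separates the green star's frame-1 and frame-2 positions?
1.6

The green star moved from (2.1, 6.2) to (0.9, 7.2), a distance of √(1.2² + 1.0²) ≈ 1.6.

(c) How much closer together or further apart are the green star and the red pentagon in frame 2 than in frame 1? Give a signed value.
-0.2

Distance in frame 1: 8.0. Distance in frame 2: 7.8.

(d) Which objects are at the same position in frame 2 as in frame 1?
the yellow square, the orange pentagon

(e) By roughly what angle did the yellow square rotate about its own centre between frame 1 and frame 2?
19° counter-clockwise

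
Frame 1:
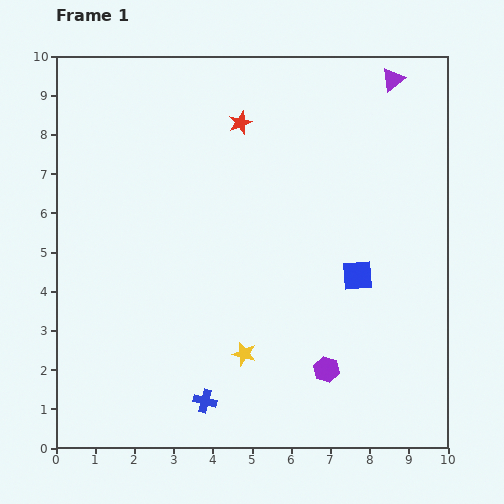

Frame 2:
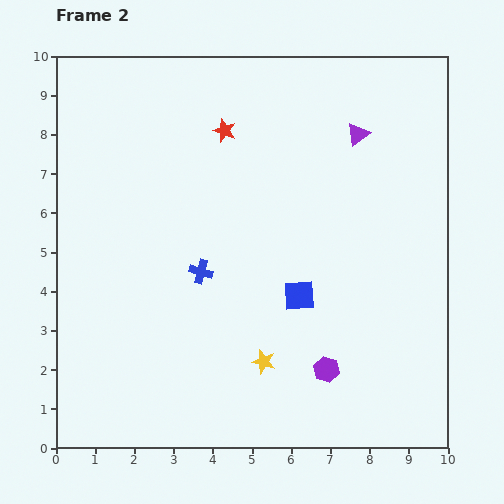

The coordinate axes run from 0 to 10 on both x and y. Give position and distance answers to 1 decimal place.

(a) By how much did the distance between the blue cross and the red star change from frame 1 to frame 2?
-3.6

Distance in frame 1: 7.2. Distance in frame 2: 3.6.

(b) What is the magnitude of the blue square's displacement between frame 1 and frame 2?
1.6

The blue square moved from (7.7, 4.4) to (6.2, 3.9), a distance of √(1.5² + 0.5²) ≈ 1.6.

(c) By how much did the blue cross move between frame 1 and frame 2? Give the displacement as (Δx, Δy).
(-0.1, 3.3)

The blue cross was at (3.8, 1.2) in frame 1 and (3.7, 4.5) in frame 2.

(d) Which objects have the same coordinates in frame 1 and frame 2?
the purple hexagon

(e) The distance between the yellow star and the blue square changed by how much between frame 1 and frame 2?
-1.6

Distance in frame 1: 3.5. Distance in frame 2: 1.9.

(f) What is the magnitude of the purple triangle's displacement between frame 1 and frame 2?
1.7

The purple triangle moved from (8.6, 9.4) to (7.7, 8.0), a distance of √(0.9² + 1.4²) ≈ 1.7.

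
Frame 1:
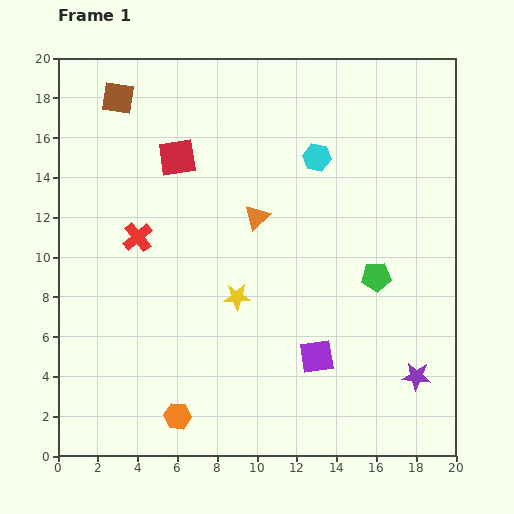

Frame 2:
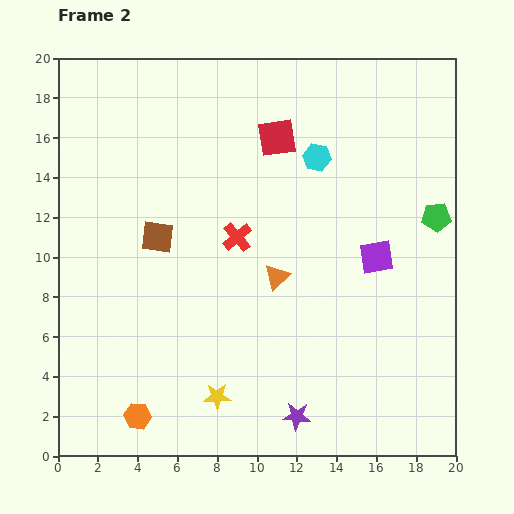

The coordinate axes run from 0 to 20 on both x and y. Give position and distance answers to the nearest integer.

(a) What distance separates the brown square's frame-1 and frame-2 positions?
7

The brown square moved from (3, 18) to (5, 11), a distance of √(2² + 7²) ≈ 7.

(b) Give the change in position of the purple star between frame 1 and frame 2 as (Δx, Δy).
(-6, -2)

The purple star was at (18, 4) in frame 1 and (12, 2) in frame 2.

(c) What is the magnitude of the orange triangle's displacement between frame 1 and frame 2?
3

The orange triangle moved from (10, 12) to (11, 9), a distance of √(1² + 3²) ≈ 3.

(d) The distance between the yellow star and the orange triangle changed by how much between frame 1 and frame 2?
+3

Distance in frame 1: 4. Distance in frame 2: 7.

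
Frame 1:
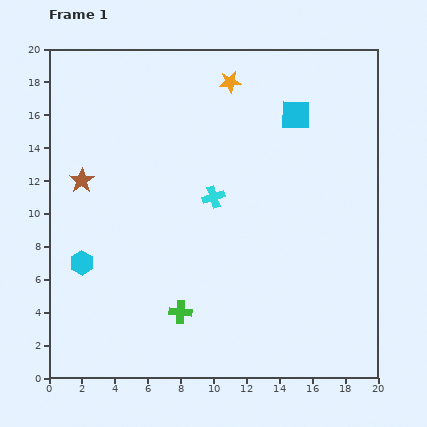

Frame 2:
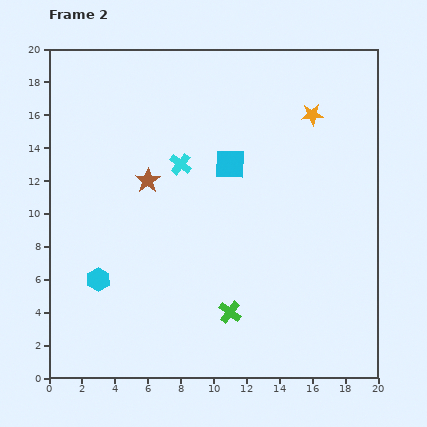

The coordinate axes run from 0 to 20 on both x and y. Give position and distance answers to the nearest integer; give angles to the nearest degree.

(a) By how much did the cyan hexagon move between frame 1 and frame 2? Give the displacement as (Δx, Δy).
(1, -1)

The cyan hexagon was at (2, 7) in frame 1 and (3, 6) in frame 2.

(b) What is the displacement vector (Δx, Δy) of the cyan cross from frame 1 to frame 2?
(-2, 2)

The cyan cross was at (10, 11) in frame 1 and (8, 13) in frame 2.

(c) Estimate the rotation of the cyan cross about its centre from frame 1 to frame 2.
35° counter-clockwise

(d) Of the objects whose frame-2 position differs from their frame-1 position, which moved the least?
the cyan hexagon

(moved 1)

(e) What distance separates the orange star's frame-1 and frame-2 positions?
5

The orange star moved from (11, 18) to (16, 16), a distance of √(5² + 2²) ≈ 5.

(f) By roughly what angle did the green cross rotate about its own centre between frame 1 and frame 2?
33° clockwise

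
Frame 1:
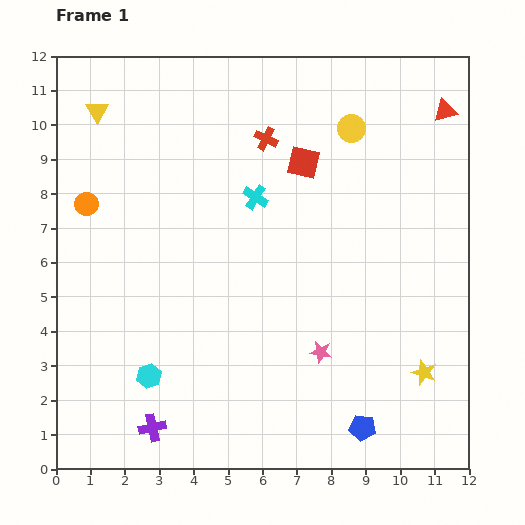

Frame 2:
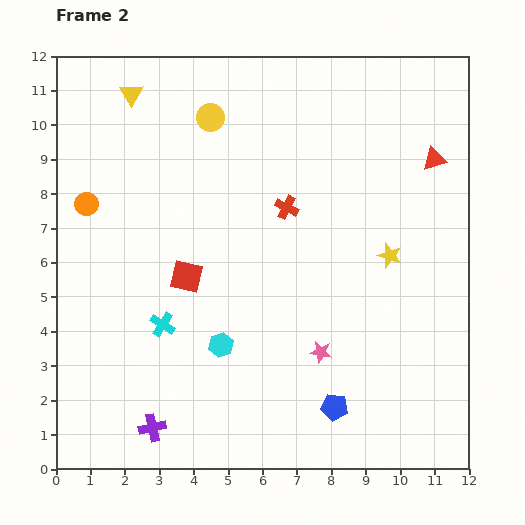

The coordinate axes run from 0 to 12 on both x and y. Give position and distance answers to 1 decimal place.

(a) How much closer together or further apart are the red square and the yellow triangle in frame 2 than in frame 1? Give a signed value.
-0.7

Distance in frame 1: 6.2. Distance in frame 2: 5.5.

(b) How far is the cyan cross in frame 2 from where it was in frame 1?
4.6

The cyan cross moved from (5.8, 7.9) to (3.1, 4.2), a distance of √(2.7² + 3.7²) ≈ 4.6.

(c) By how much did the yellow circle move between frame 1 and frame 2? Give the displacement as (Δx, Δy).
(-4.1, 0.3)

The yellow circle was at (8.6, 9.9) in frame 1 and (4.5, 10.2) in frame 2.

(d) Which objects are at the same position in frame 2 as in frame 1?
the orange circle, the pink star, the purple cross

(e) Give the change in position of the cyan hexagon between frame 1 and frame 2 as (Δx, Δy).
(2.1, 0.9)

The cyan hexagon was at (2.7, 2.7) in frame 1 and (4.8, 3.6) in frame 2.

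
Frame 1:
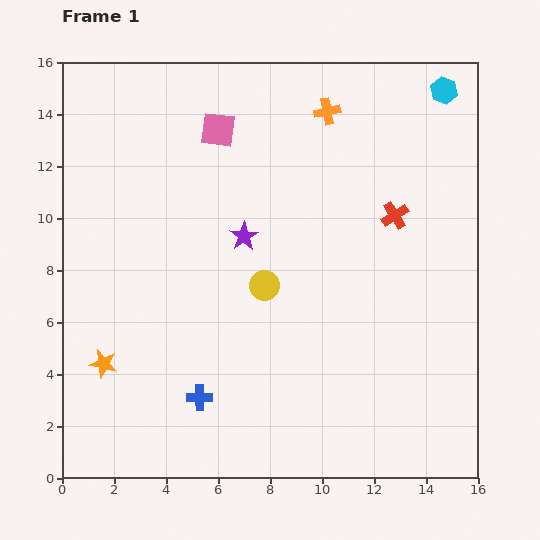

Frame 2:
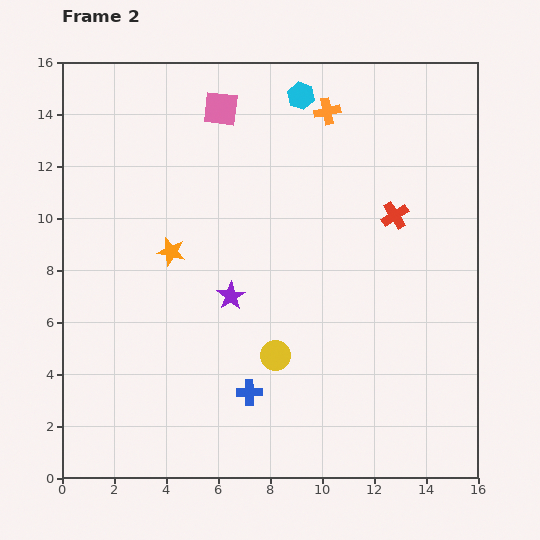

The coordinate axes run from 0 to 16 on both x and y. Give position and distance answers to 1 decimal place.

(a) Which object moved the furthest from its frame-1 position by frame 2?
the cyan hexagon

(moved 5.5; next 5.0)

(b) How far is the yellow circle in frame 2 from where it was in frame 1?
2.7

The yellow circle moved from (7.8, 7.4) to (8.2, 4.7), a distance of √(0.4² + 2.7²) ≈ 2.7.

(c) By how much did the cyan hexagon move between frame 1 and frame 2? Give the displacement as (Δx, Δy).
(-5.5, -0.2)

The cyan hexagon was at (14.7, 14.9) in frame 1 and (9.2, 14.7) in frame 2.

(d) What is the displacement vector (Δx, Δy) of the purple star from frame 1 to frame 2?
(-0.5, -2.3)

The purple star was at (7.0, 9.3) in frame 1 and (6.5, 7.0) in frame 2.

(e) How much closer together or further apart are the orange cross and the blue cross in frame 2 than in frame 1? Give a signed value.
-0.8

Distance in frame 1: 12.0. Distance in frame 2: 11.2.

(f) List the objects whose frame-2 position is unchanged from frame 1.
the red cross, the orange cross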